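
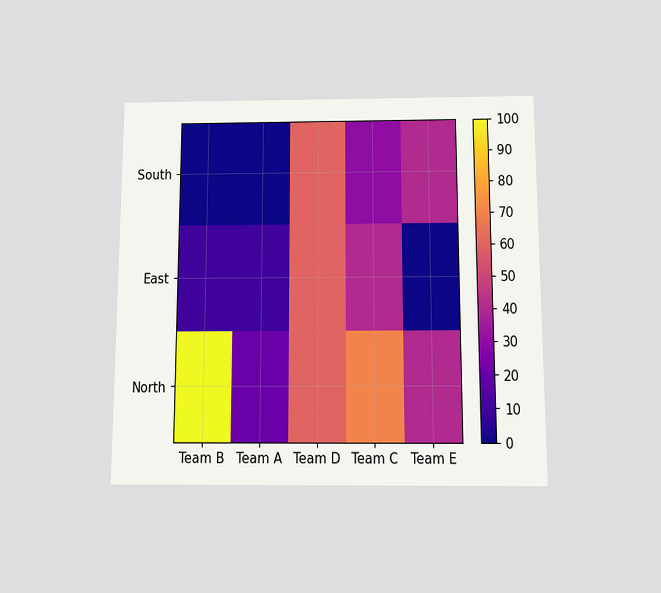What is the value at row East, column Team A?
10

The chart is viewed slightly from below. Matching cell (East, Team A) against the colorbar gives 10.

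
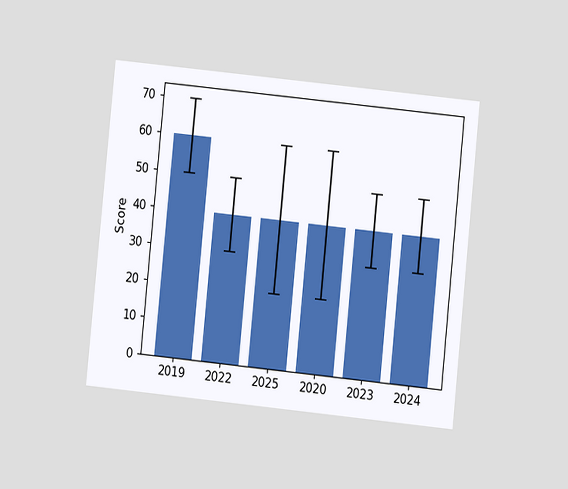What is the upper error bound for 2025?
The chart is tilted about 6° clockwise and viewed at a slight angle. The 2025 bar's upper whisker reaches 60.

60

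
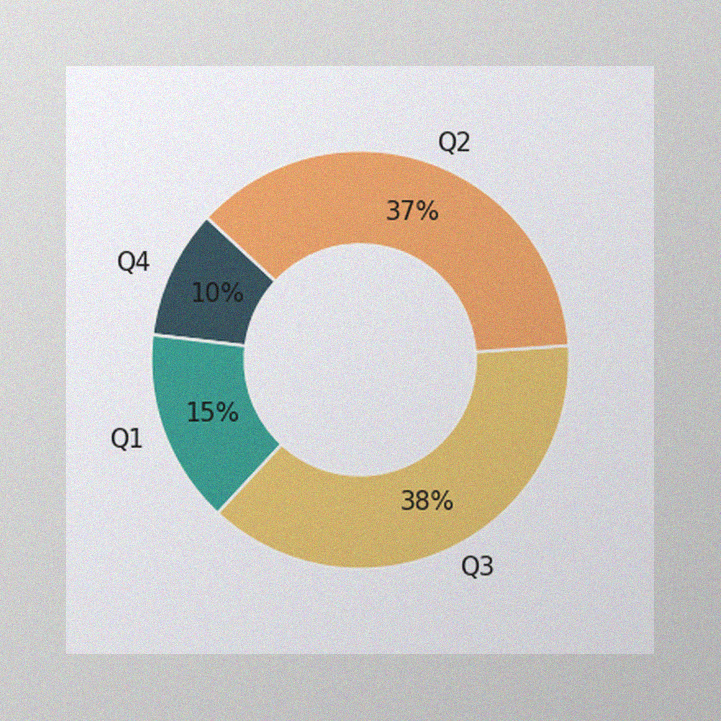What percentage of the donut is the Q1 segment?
15%

The image has some photo noise and uneven lighting. The Q1 segment takes up 15% of the ring.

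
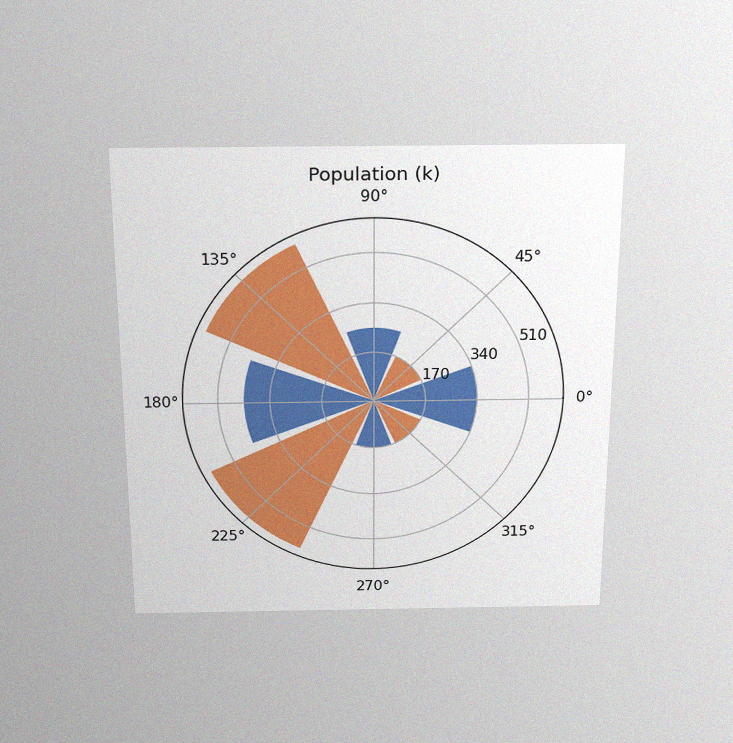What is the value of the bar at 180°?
425k

The chart is viewed slightly from above, with some photo noise. The bar at 180° reaches 425k on the radial axis.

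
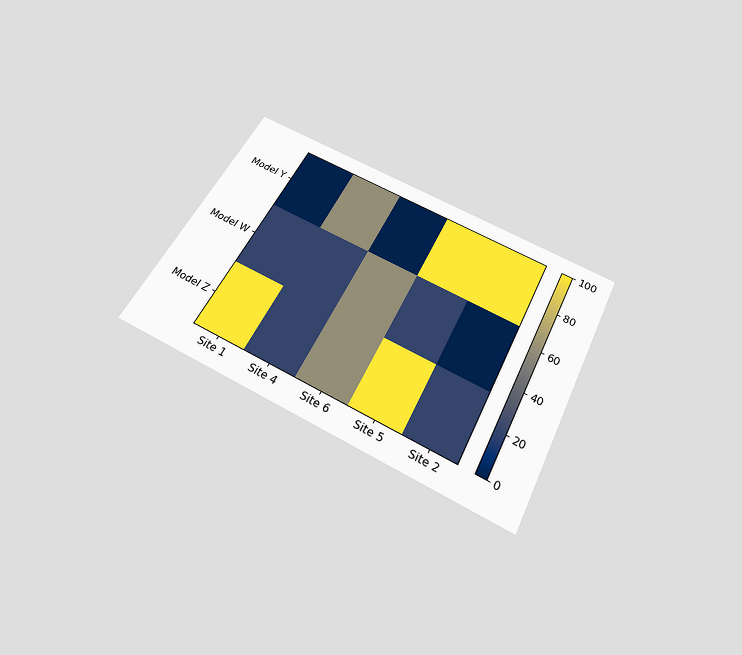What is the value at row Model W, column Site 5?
The chart is tilted about 27° clockwise and viewed slightly from below. Matching cell (Model W, Site 5) against the colorbar gives 20.

20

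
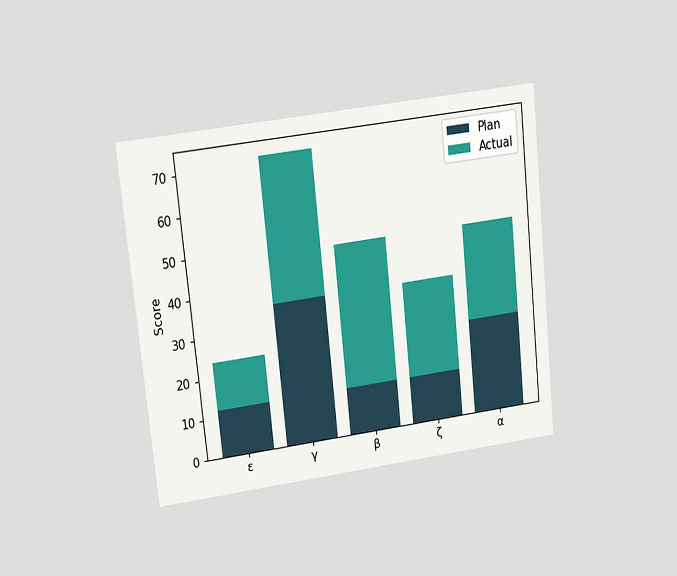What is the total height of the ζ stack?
The chart is tilted about 6° counter-clockwise and viewed at a slight angle. The ζ stack's top reaches 36 on the y-axis.

36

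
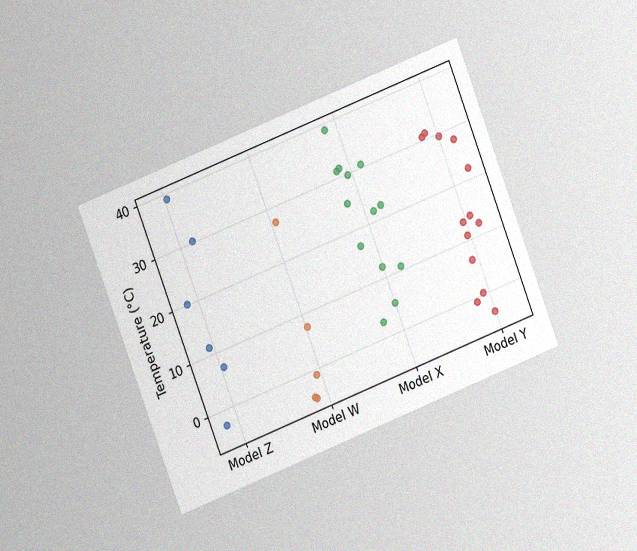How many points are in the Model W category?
5

The chart is tilted about 21° counter-clockwise and viewed at a slight angle, with some photo noise. Counting the markers in the Model W column gives 5.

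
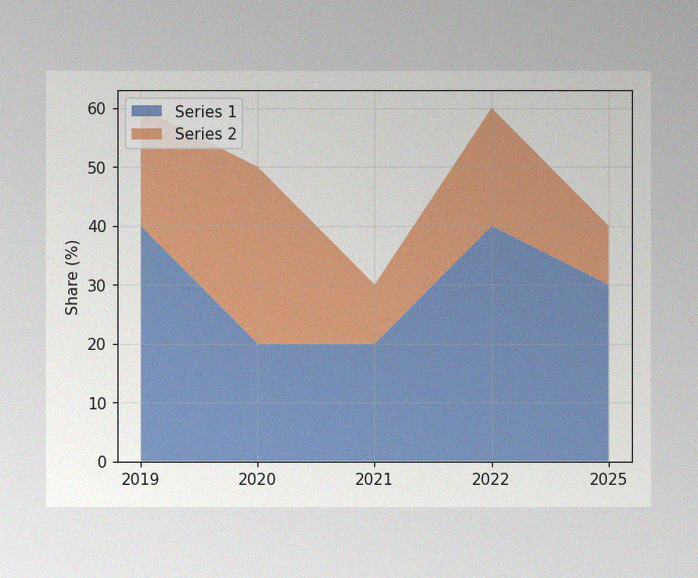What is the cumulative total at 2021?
30%

The image has some photo noise and uneven lighting. The stacked total at 2021 reaches 30%.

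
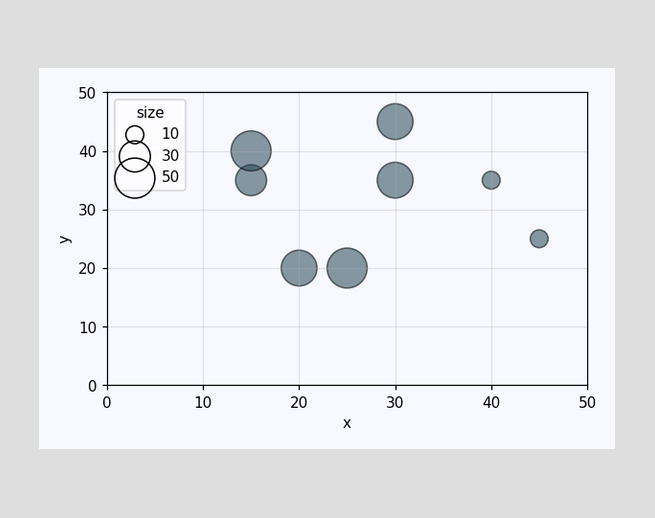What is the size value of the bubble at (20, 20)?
Matching the bubble at (20, 20) against the size legend gives 40.

40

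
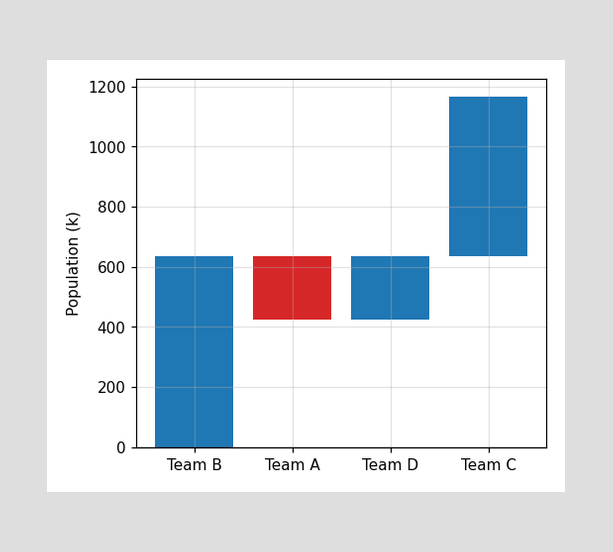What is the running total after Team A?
424k

After Team A the running total reaches 424k.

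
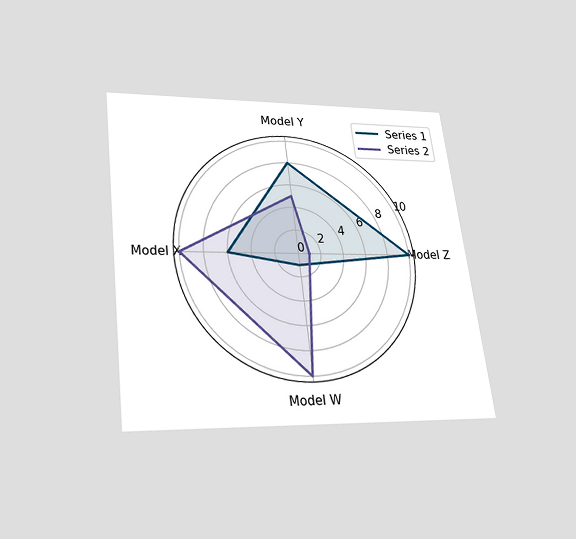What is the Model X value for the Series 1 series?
6

The chart is tilted about 7° counter-clockwise and viewed slightly from below. On the Model X axis, Series 1 reaches 6.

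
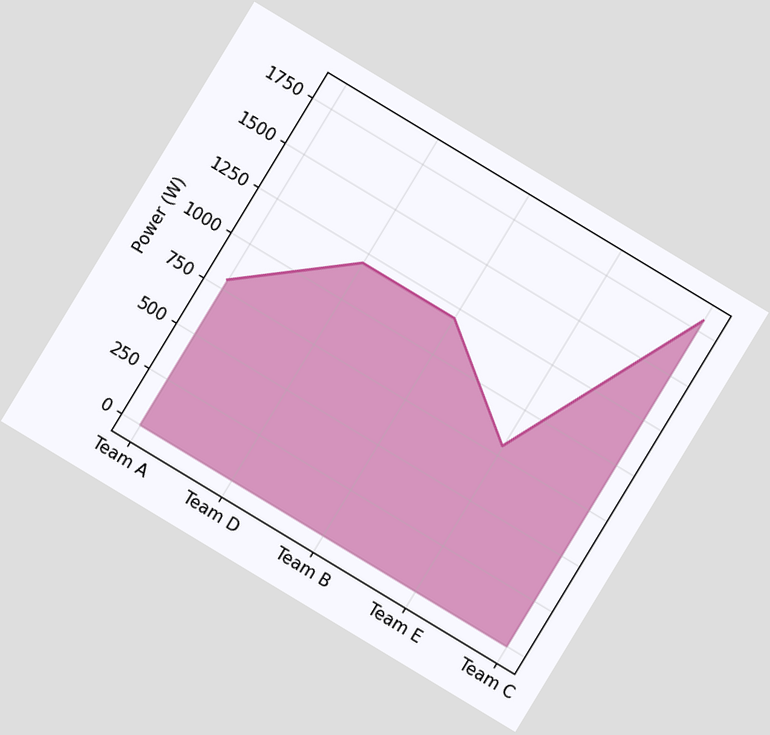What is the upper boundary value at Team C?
1800W

The chart is tilted about 31° clockwise. At Team C the upper boundary is at 1800W.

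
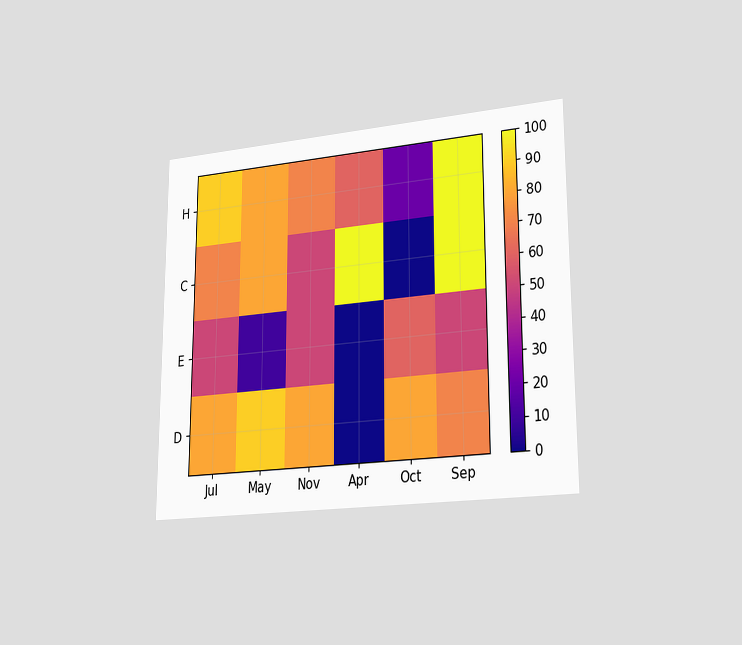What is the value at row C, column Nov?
50

The chart is viewed slightly from the right. Matching cell (C, Nov) against the colorbar gives 50.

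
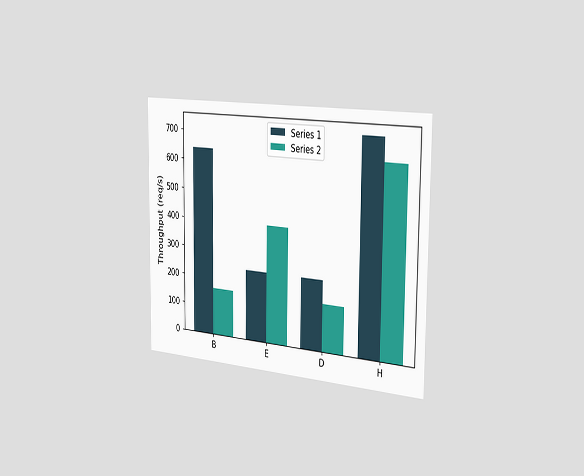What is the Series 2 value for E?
400req/s

The chart is viewed slightly from the right. The Series 2 bar at E reaches 400req/s on the y-axis.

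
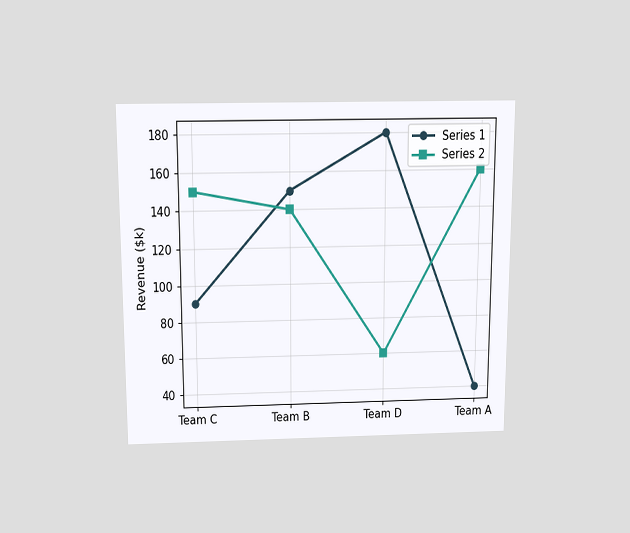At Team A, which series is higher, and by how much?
The chart is viewed slightly from above. At Team A, Series 2 sits above the other line by $120k.

Series 2, by $120k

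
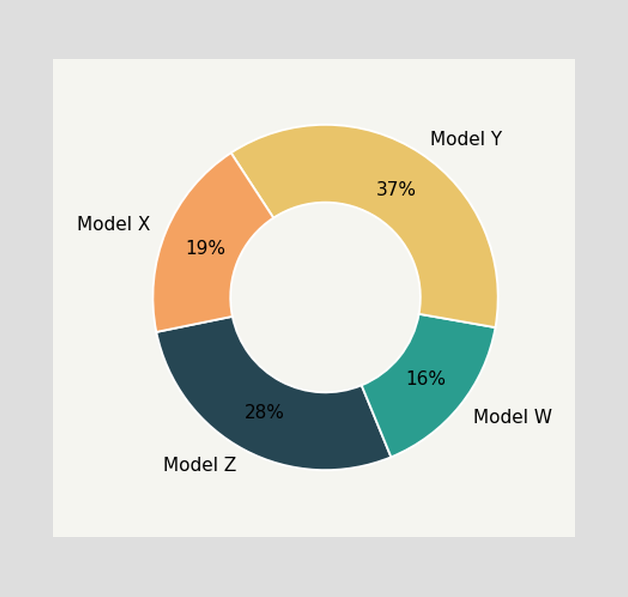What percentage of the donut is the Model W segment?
The Model W segment takes up 16% of the ring.

16%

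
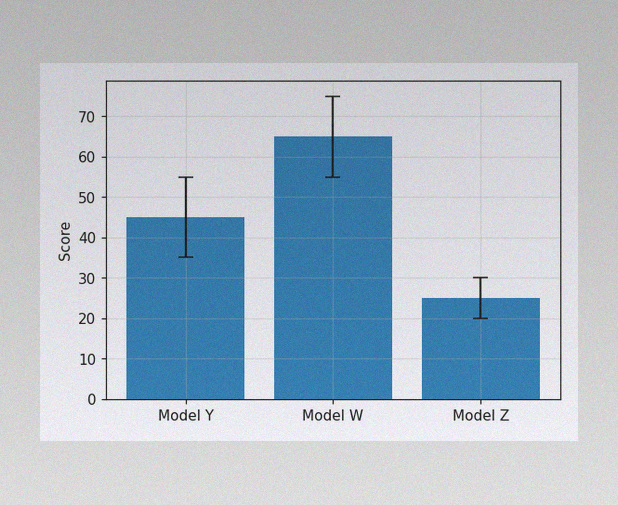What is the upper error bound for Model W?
75

The image has some photo noise and uneven lighting. The Model W bar's upper whisker reaches 75.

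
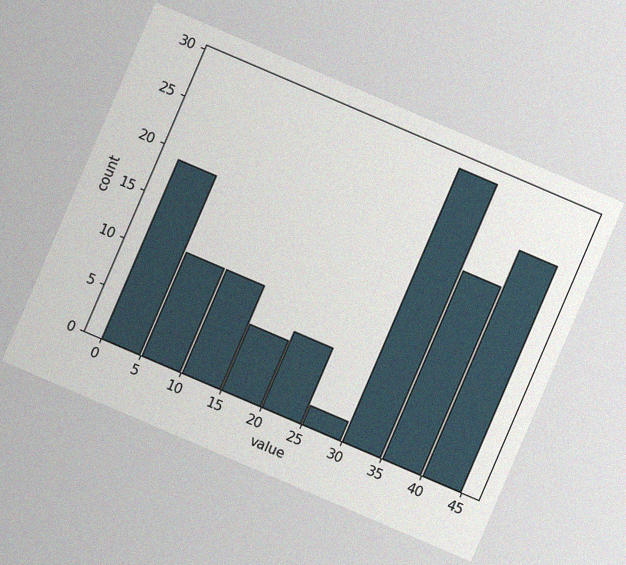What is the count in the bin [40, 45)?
24

The chart is tilted about 23° clockwise, with some photo noise. The [40, 45) bin has height 24.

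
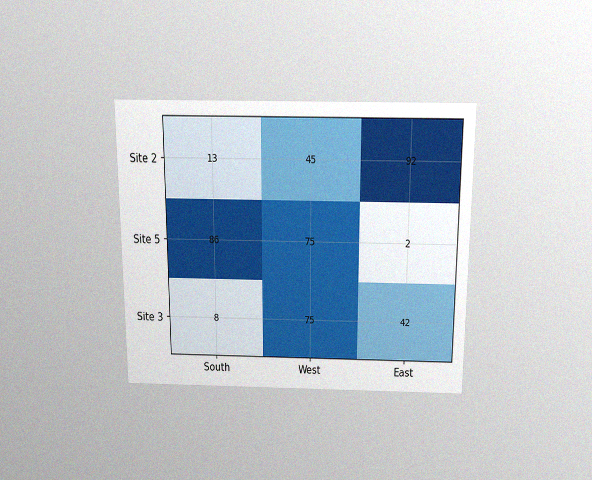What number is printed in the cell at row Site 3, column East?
The chart is viewed slightly from above, with some photo noise. The (Site 3, East) cell reads 42.

42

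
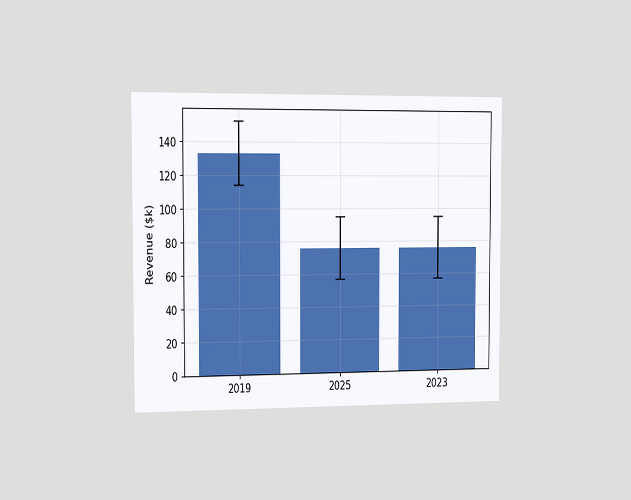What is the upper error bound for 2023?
$95k

The chart is viewed slightly from the left. The 2023 bar's upper whisker reaches $95k.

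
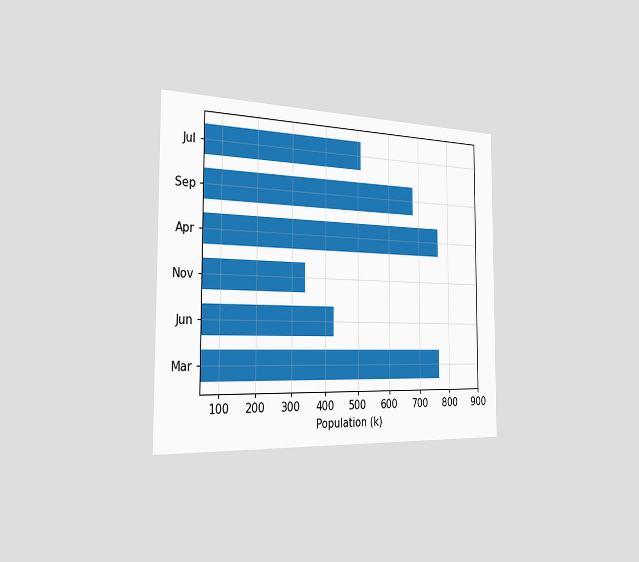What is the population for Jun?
425k

The chart is viewed slightly from the left. Reading along the chart's x-axis, the Jun bar reaches 425k.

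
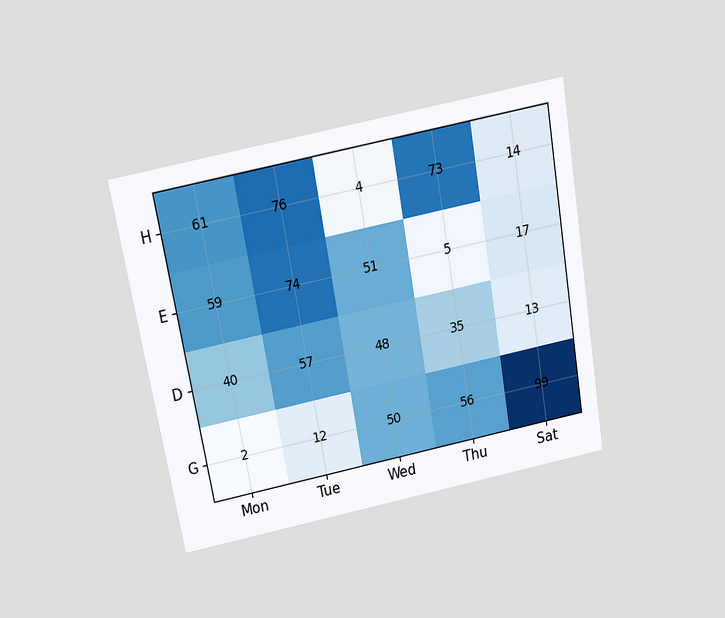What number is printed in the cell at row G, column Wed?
50

The chart is tilted about 10° counter-clockwise and viewed slightly from above. The (G, Wed) cell reads 50.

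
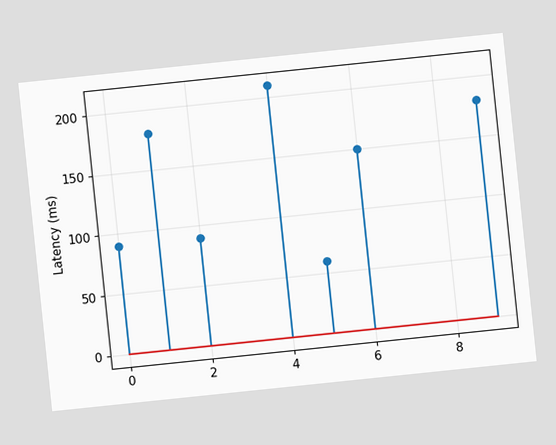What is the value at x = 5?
The chart is tilted about 6° counter-clockwise. The stem at x=5 reaches 60ms.

60ms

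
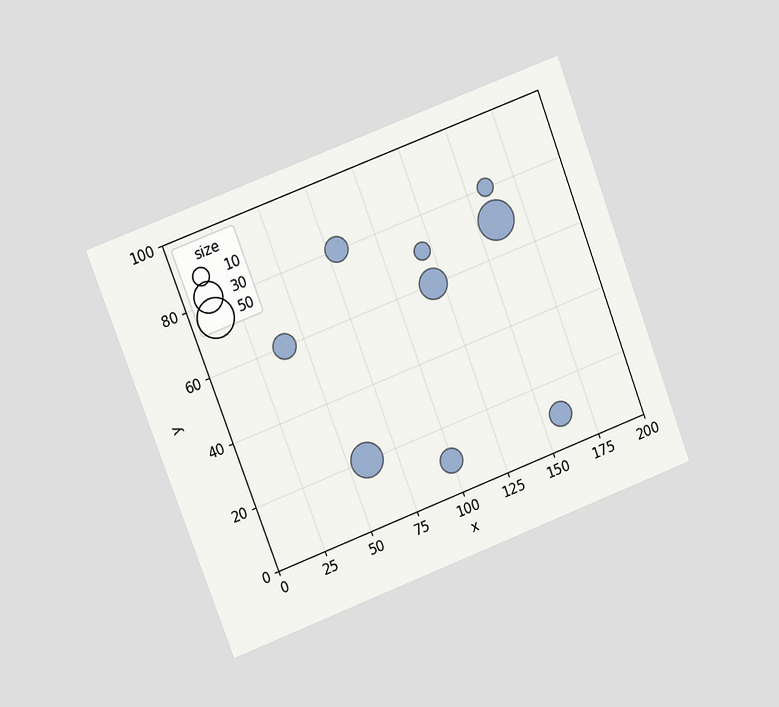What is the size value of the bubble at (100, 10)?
20

The chart is tilted about 21° counter-clockwise and viewed at a slight angle. Matching the bubble at (100, 10) against the size legend gives 20.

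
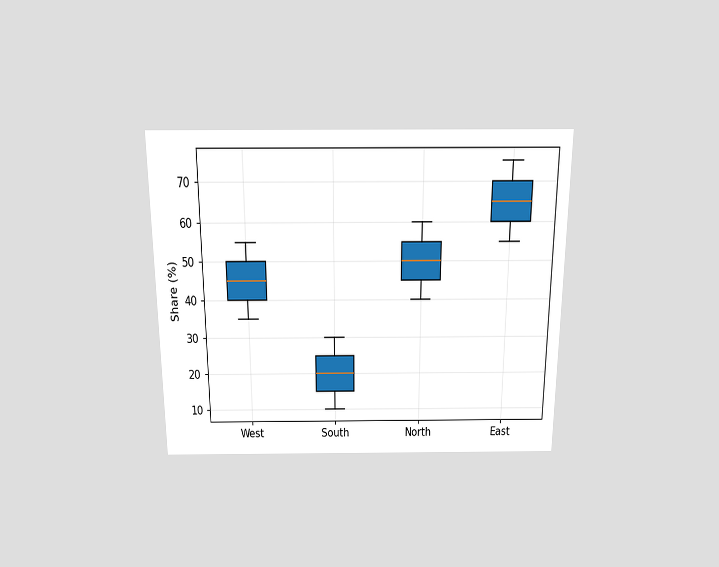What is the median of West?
The chart is viewed slightly from above. The median line in the West box sits at 45%.

45%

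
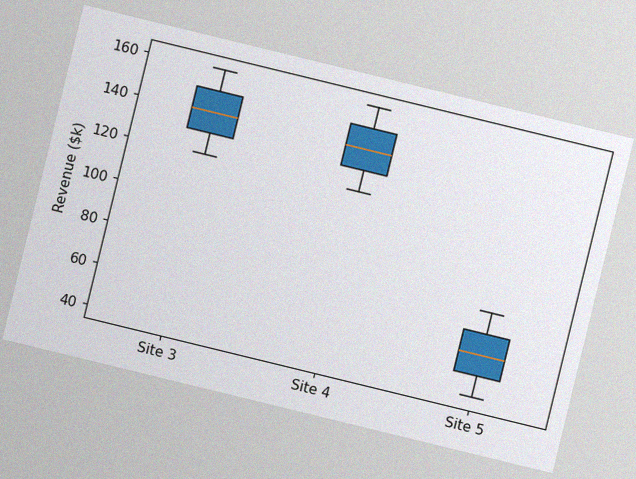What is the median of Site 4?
$140k

The chart is tilted about 14° clockwise, with some photo noise. The median line in the Site 4 box sits at $140k.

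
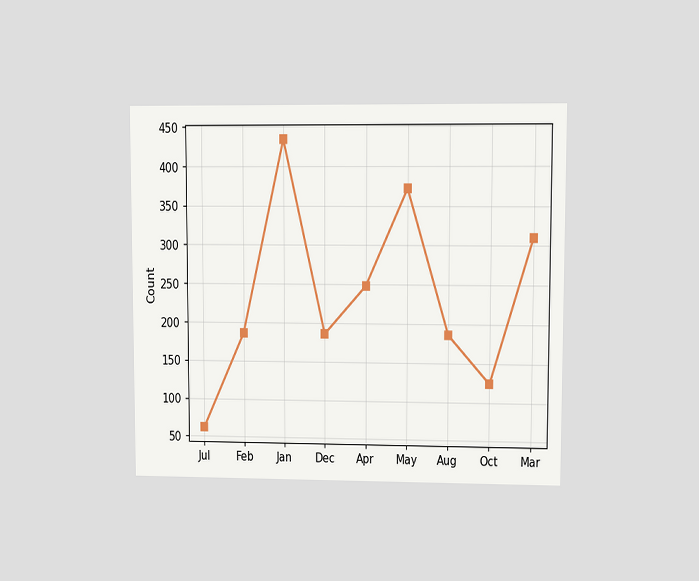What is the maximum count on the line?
The chart is viewed at a slight angle. The highest point is at Jan, and reading across to the y-axis gives 434.

434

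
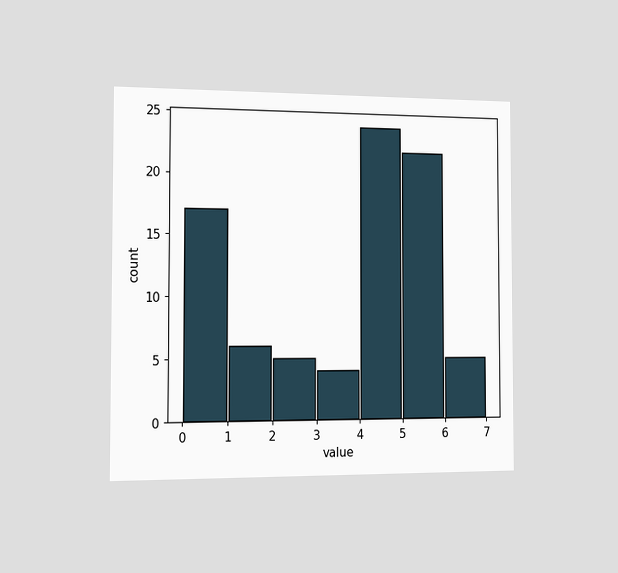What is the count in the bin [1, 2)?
6

The chart is viewed slightly from the left. The [1, 2) bin has height 6.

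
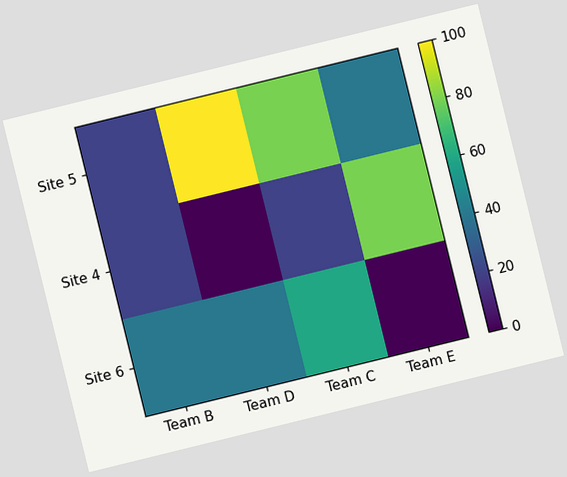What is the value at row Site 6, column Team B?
40

The chart is tilted about 14° counter-clockwise. Matching cell (Site 6, Team B) against the colorbar gives 40.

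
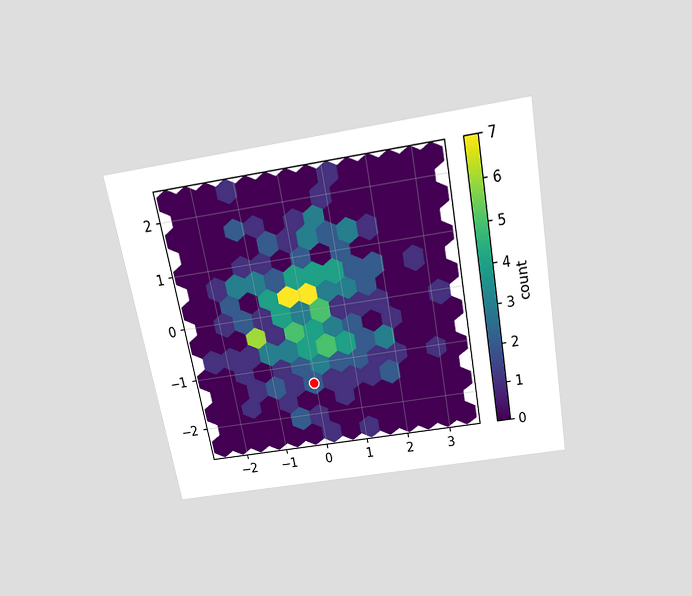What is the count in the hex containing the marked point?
The chart is tilted about 10° counter-clockwise and viewed slightly from above. The marked hex reads 2 on the colorbar.

2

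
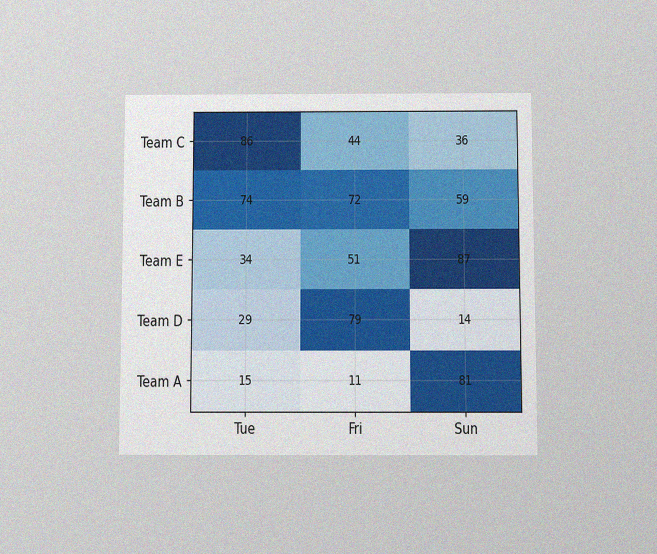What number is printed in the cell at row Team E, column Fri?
The chart is viewed slightly from below, with some photo noise. The (Team E, Fri) cell reads 51.

51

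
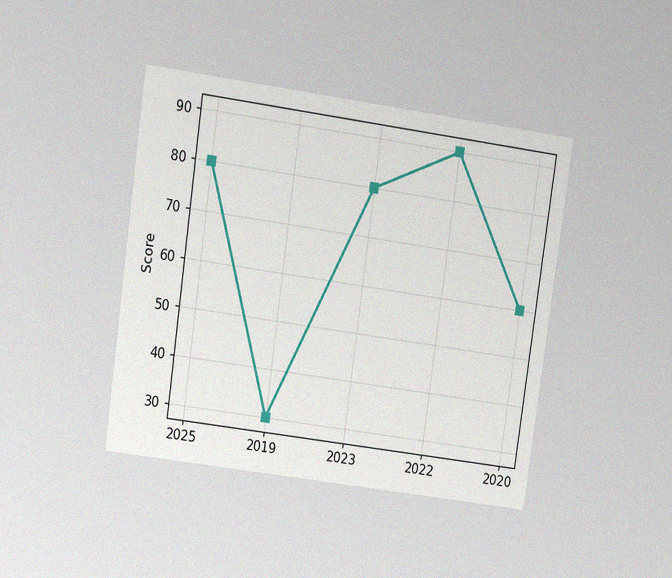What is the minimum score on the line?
30

The chart is tilted about 8° clockwise and viewed at a slight angle, with some photo noise. The lowest point is at 2019, and reading across to the y-axis gives 30.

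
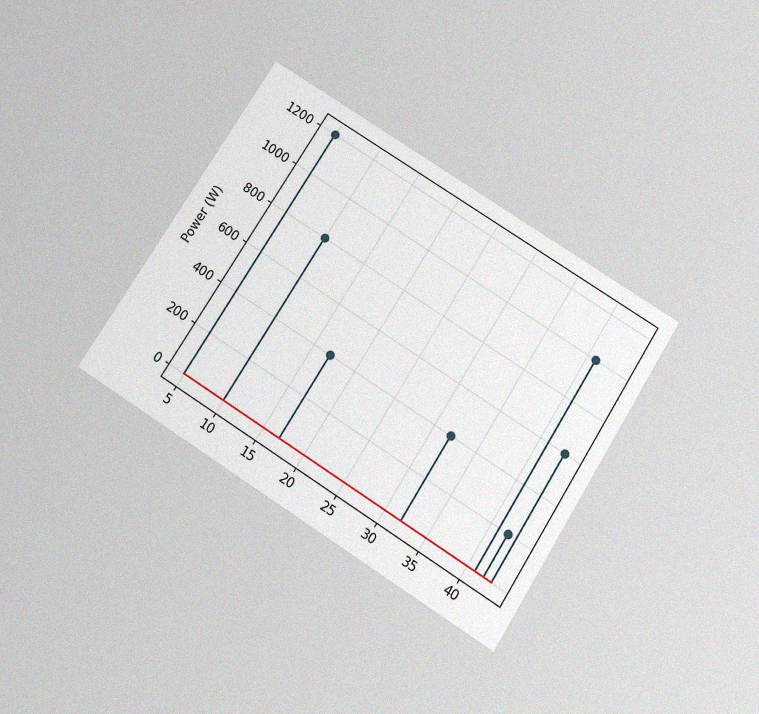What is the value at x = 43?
The chart is tilted about 32° clockwise and viewed slightly from below, with some photo noise. The stem at x=43 reaches 600W.

600W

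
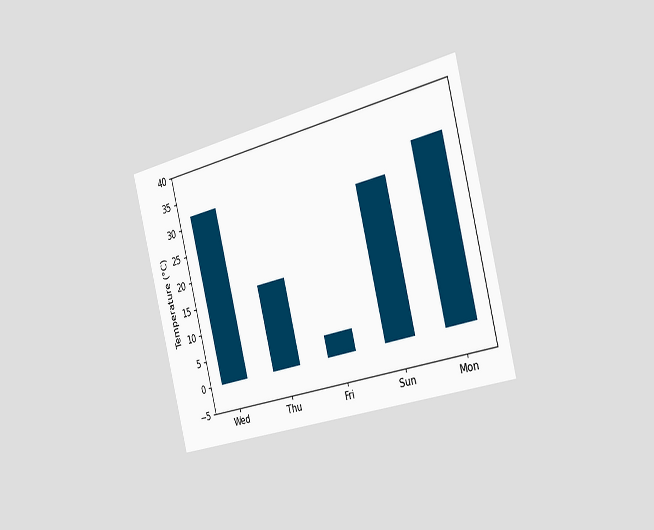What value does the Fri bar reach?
The chart is tilted about 14° counter-clockwise and viewed slightly from the right. Reading along the chart's y-axis, the Fri bar reaches 4°C.

4°C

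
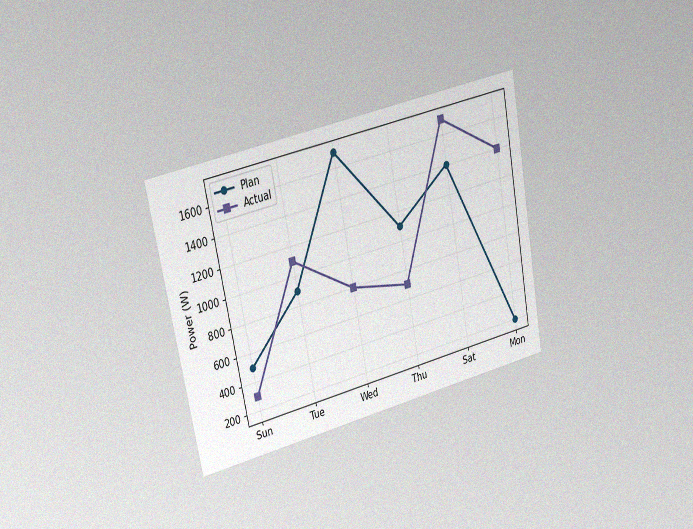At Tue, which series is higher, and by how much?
Actual, by 200W

The chart is tilted about 11° counter-clockwise and viewed slightly from the left, with some photo noise. At Tue, Actual sits above the other line by 200W.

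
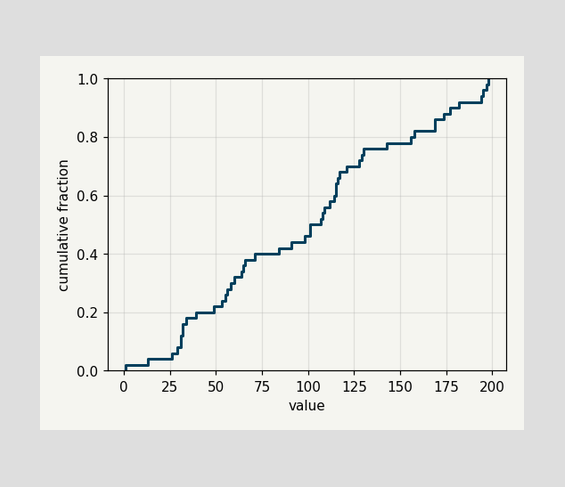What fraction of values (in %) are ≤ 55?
At x=55 the ECDF step is at 26%.

26%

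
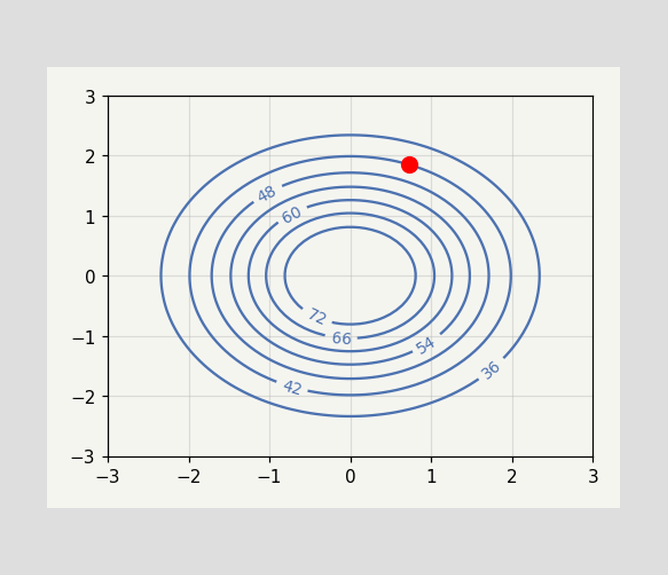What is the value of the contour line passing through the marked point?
42

The marked point sits on the contour labelled 42.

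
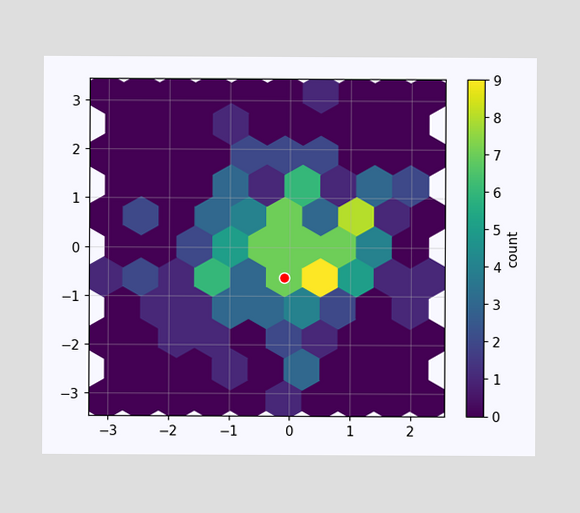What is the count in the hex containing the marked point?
7

The marked hex reads 7 on the colorbar.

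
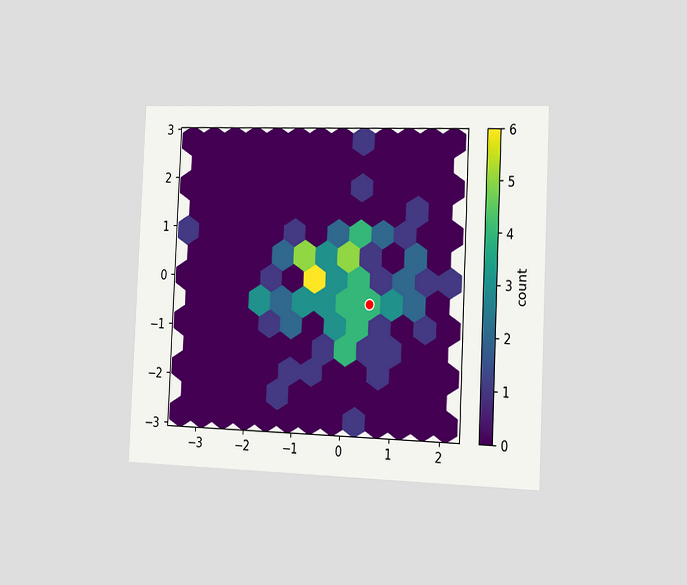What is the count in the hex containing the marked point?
The chart is tilted about 3° clockwise and viewed slightly from the right. The marked hex reads 4 on the colorbar.

4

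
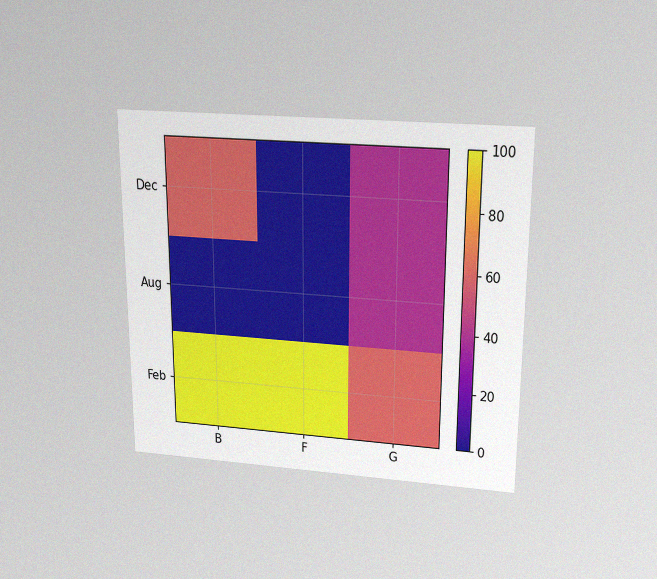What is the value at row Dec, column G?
40

The chart is viewed slightly from above, with some photo noise. Matching cell (Dec, G) against the colorbar gives 40.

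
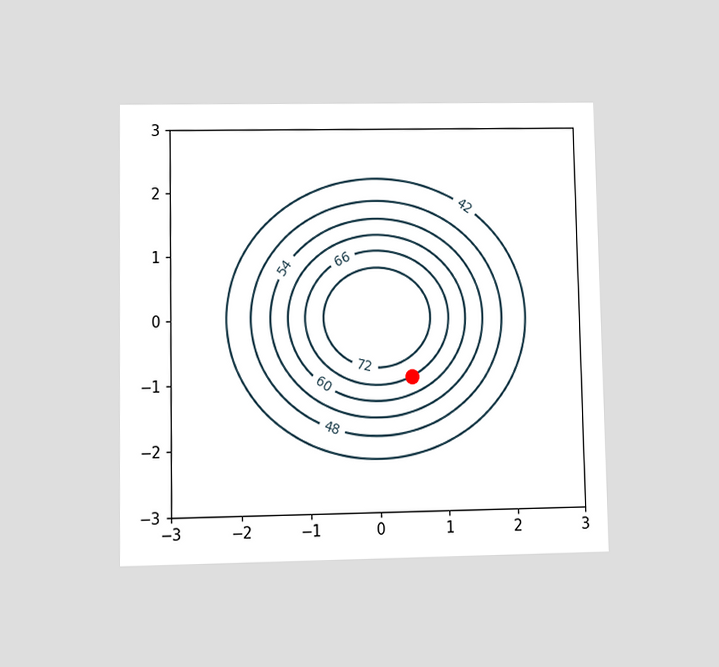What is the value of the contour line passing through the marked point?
The chart is viewed at a slight angle. The marked point sits on the contour labelled 66.

66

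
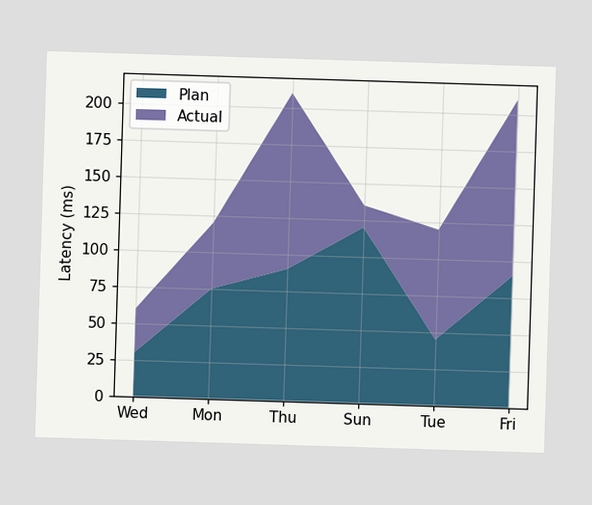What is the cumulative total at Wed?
60ms

The stacked total at Wed reaches 60ms.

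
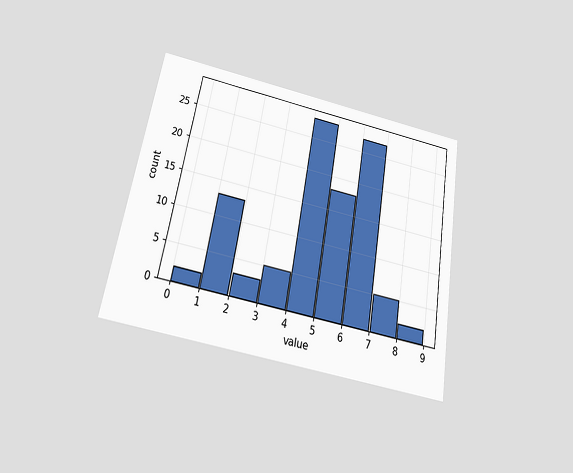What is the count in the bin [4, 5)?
28

The chart is tilted about 10° clockwise and viewed slightly from below. The [4, 5) bin has height 28.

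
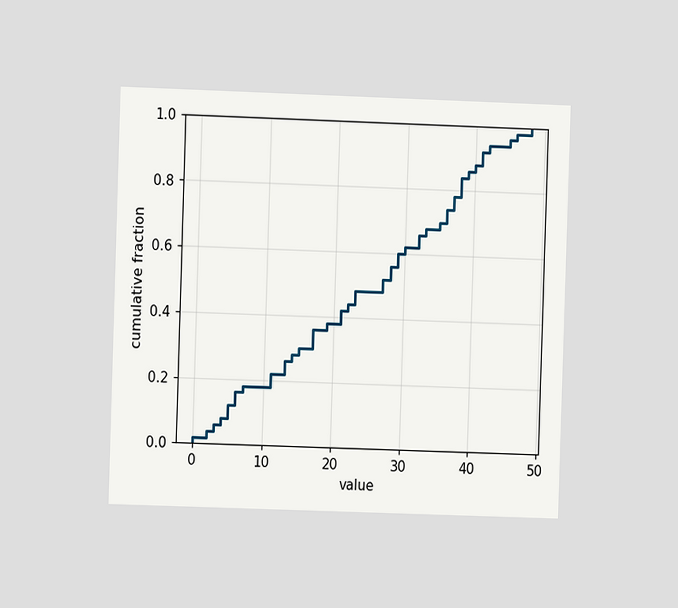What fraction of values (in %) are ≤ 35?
70%

The chart is viewed at a slight angle. At x=35 the ECDF step is at 70%.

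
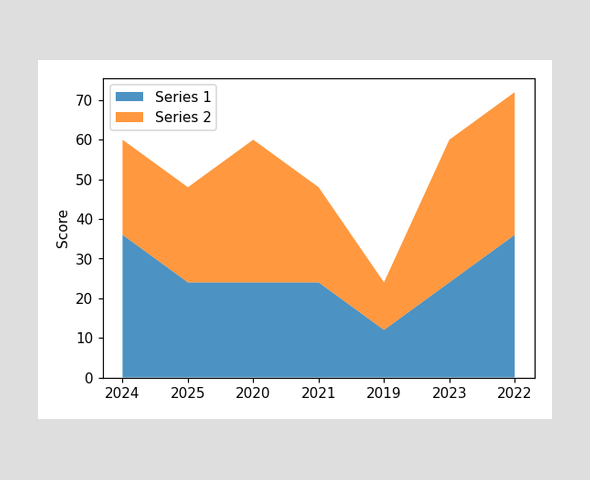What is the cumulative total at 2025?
48

The stacked total at 2025 reaches 48.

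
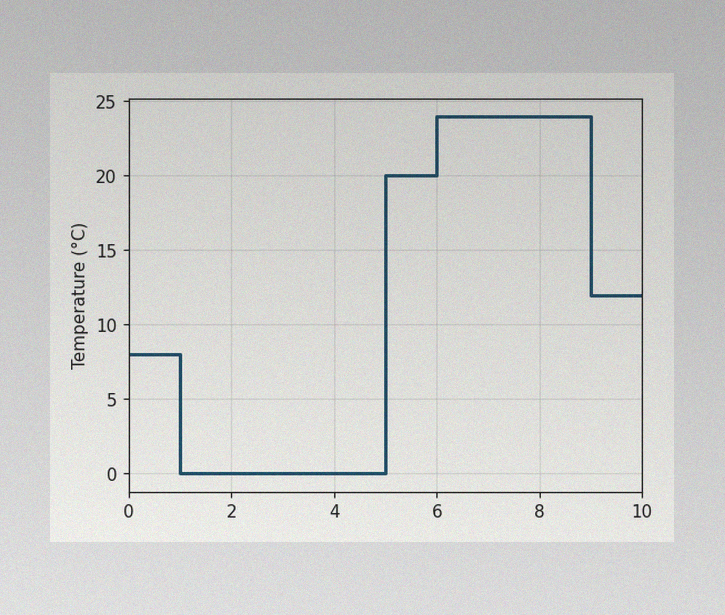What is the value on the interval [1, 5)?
0°C

The image has some photo noise and uneven lighting. On [1, 5) the step sits at 0°C.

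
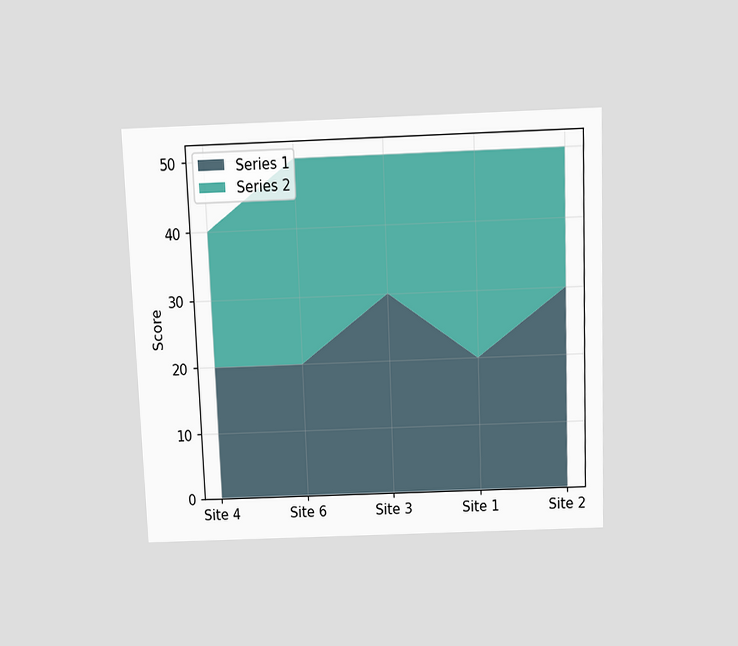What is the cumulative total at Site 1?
The chart is tilted about 2° counter-clockwise and viewed slightly from above. The stacked total at Site 1 reaches 50.

50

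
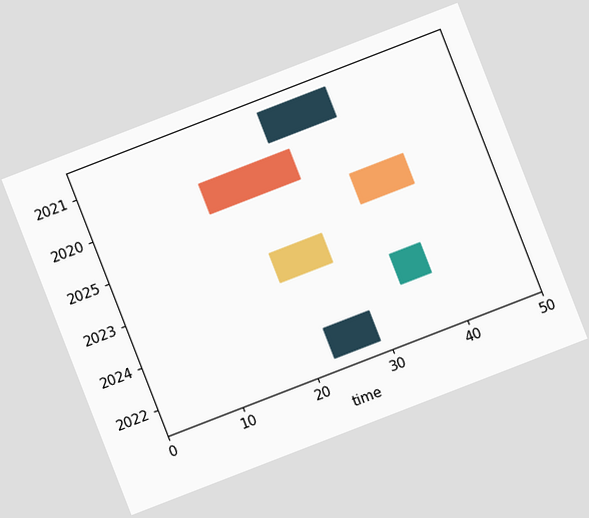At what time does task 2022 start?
23

The chart is tilted about 21° counter-clockwise. The 2022 bar begins at t=23.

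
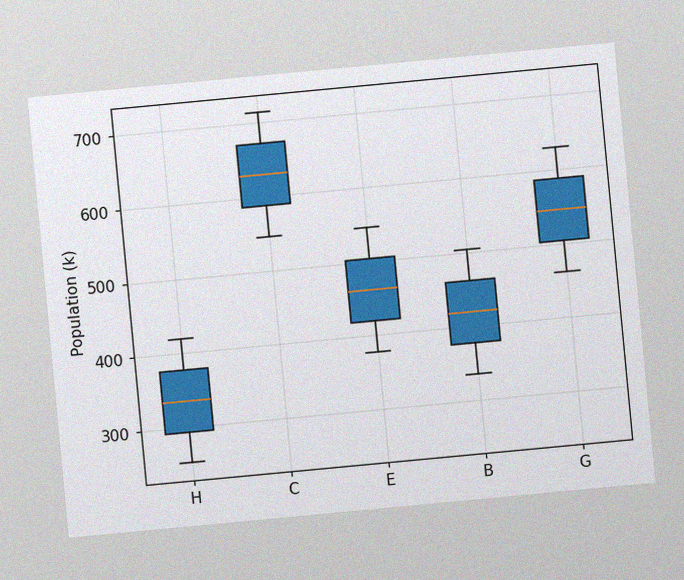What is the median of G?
The chart is tilted about 5° counter-clockwise, with some photo noise. The median line in the G box sits at 546k.

546k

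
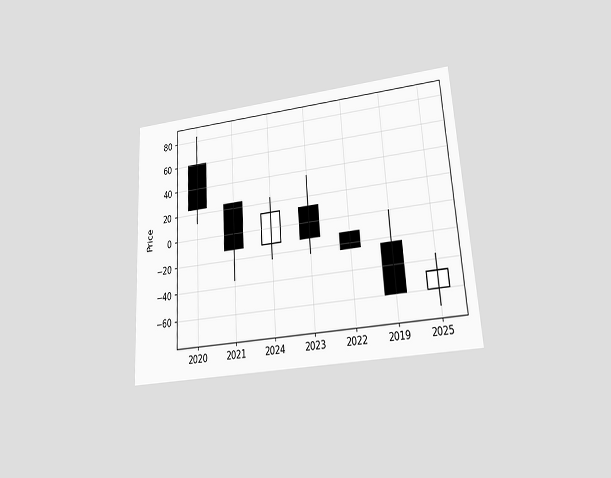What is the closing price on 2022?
The chart is tilted about 4° counter-clockwise and viewed at a slight angle. The 2022 candle closes at -24.

-24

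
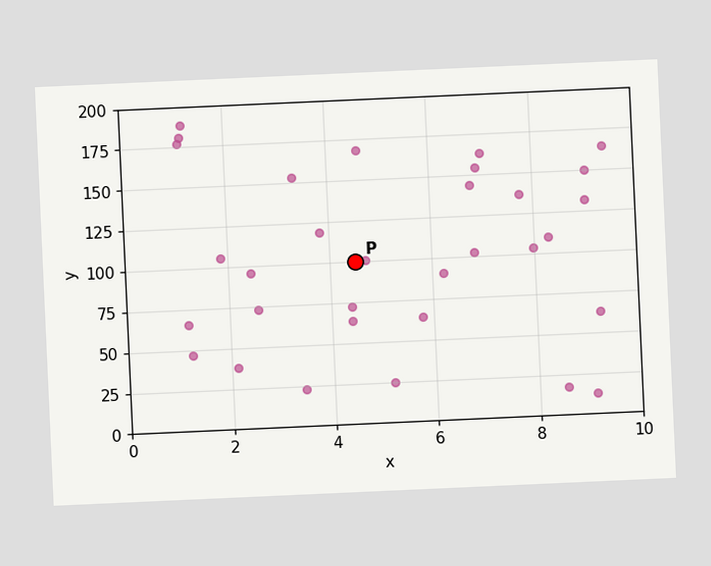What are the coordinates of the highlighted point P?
(4.5, 100)

The chart is tilted about 3° counter-clockwise. Following the gridlines from P to each axis, P sits at (4.5, 100).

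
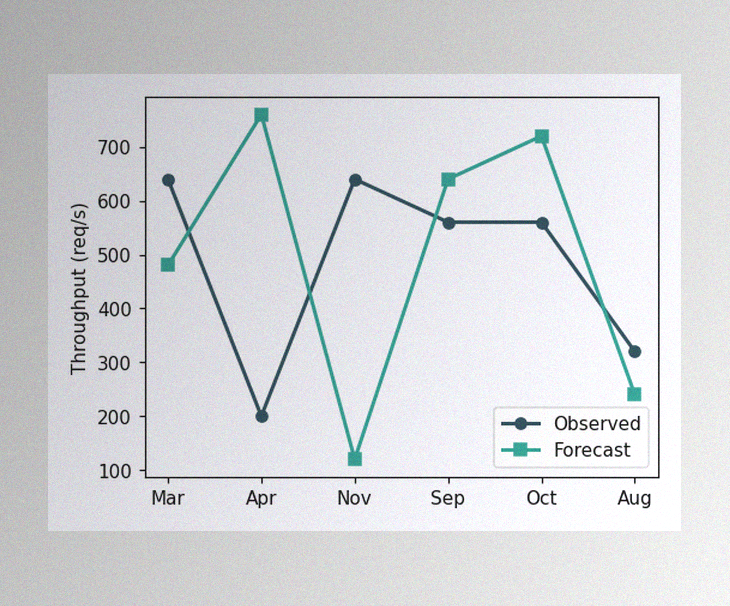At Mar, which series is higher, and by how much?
The image has some photo noise and uneven lighting. At Mar, Observed sits above the other line by 160req/s.

Observed, by 160req/s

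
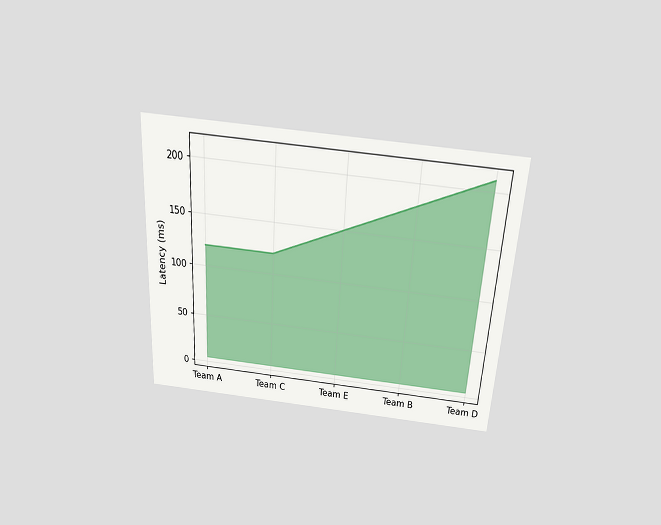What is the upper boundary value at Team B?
The chart is tilted about 3° clockwise and viewed slightly from above. At Team B the upper boundary is at 180ms.

180ms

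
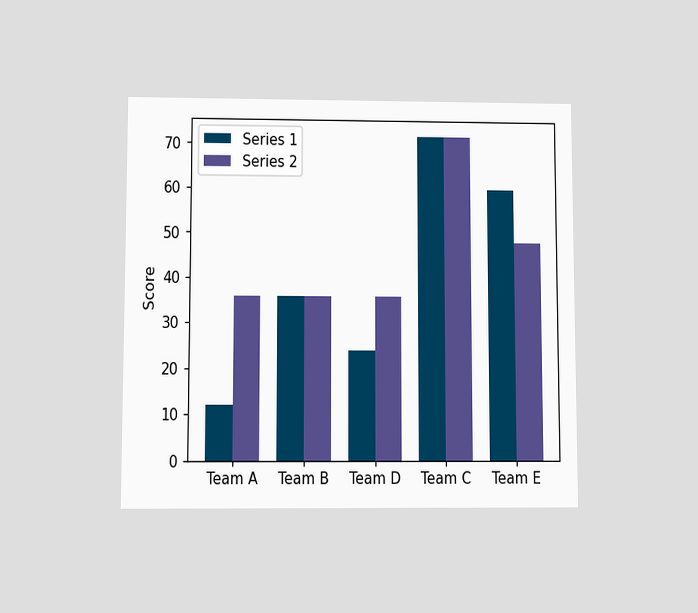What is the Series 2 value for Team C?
72

The chart is viewed slightly from below. The Series 2 bar at Team C reaches 72 on the y-axis.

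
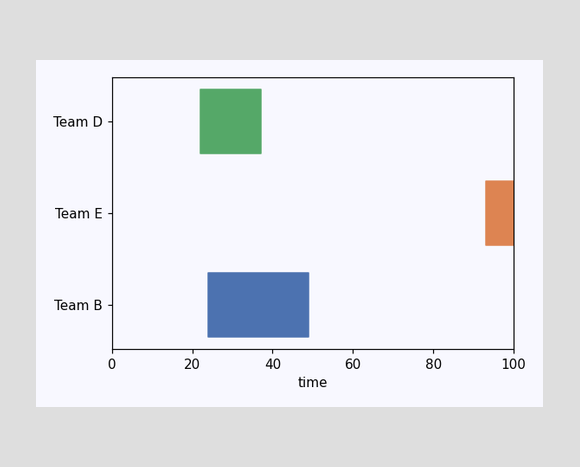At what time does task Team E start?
93

The Team E bar begins at t=93.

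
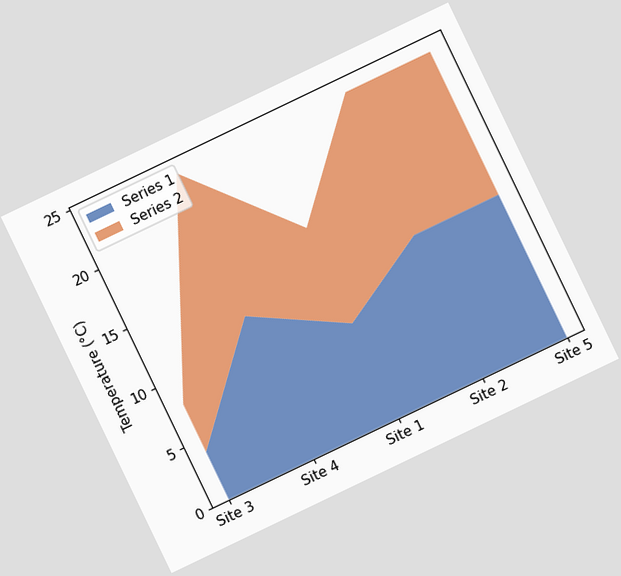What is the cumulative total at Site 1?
The chart is tilted about 26° counter-clockwise. The stacked total at Site 1 reaches 16°C.

16°C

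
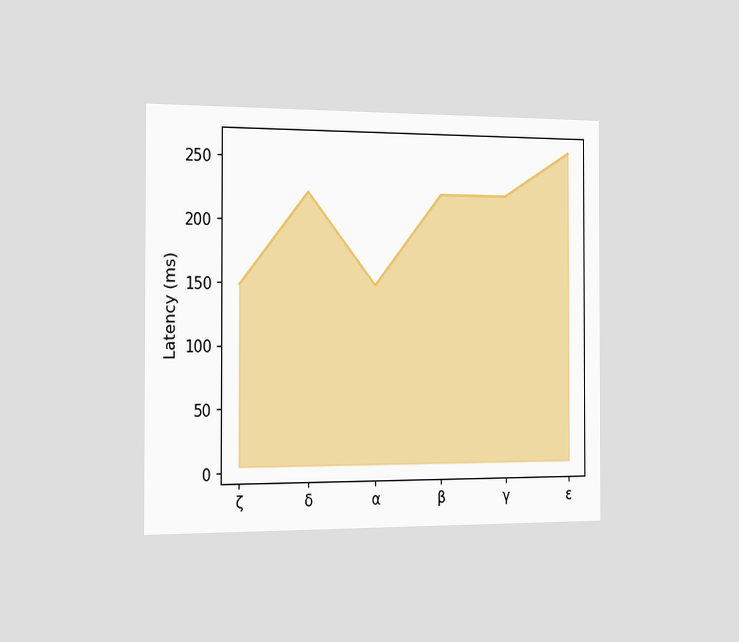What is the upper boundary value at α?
The chart is viewed slightly from the left. At α the upper boundary is at 148ms.

148ms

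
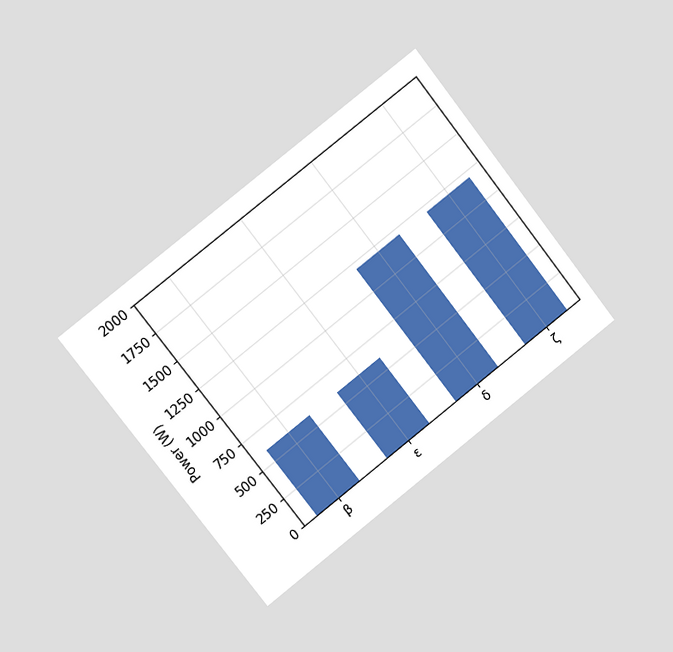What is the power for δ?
1200W

The chart is tilted about 38° counter-clockwise and viewed slightly from the left. Reading along the chart's y-axis, the δ bar reaches 1200W.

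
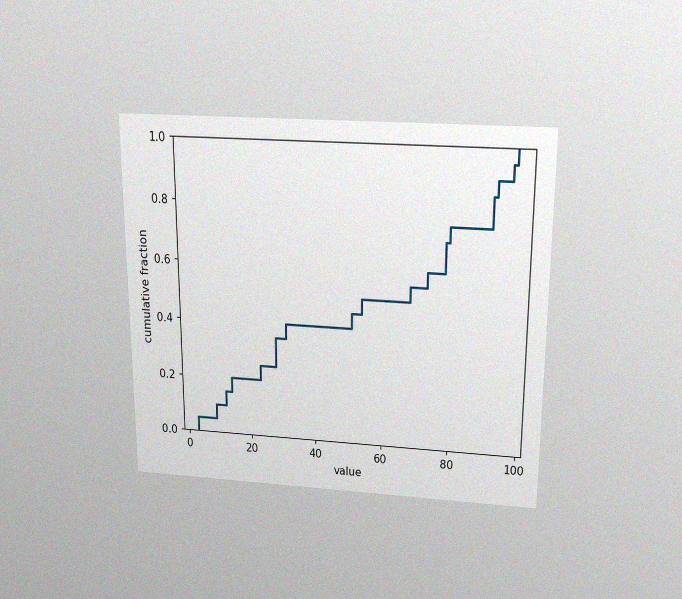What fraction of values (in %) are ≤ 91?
The chart is viewed slightly from above, with some photo noise. At x=91 the ECDF step is at 85%.

85%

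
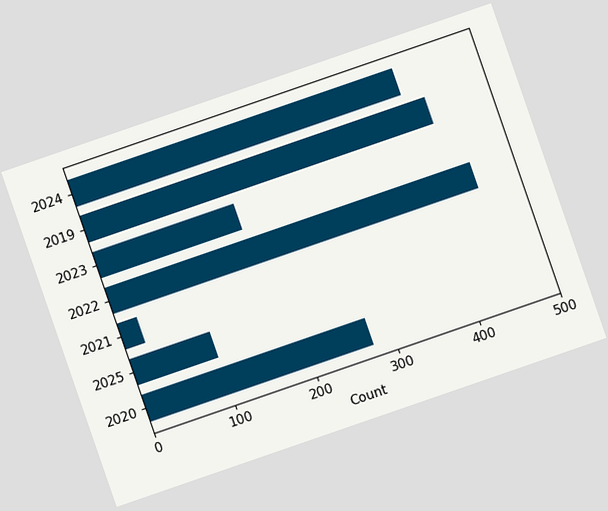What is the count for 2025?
100

The chart is tilted about 19° counter-clockwise. Reading along the chart's x-axis, the 2025 bar reaches 100.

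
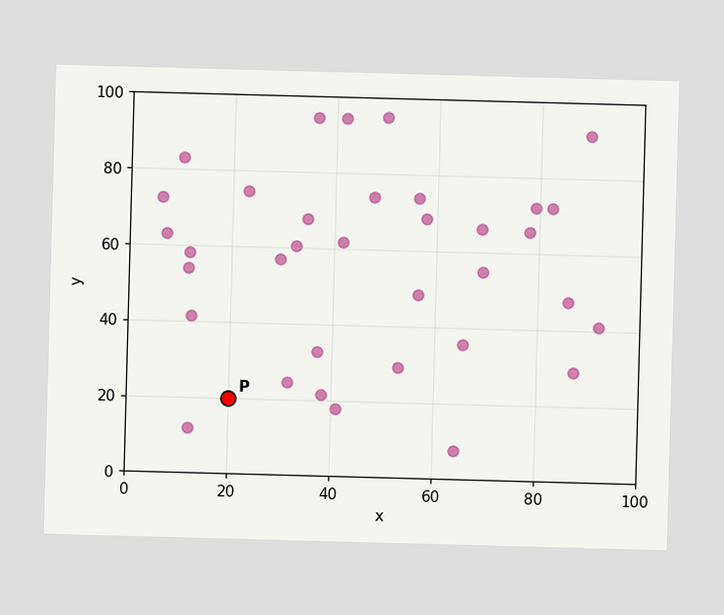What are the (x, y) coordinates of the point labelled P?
(20, 20)

Following the gridlines from P to each axis, P sits at (20, 20).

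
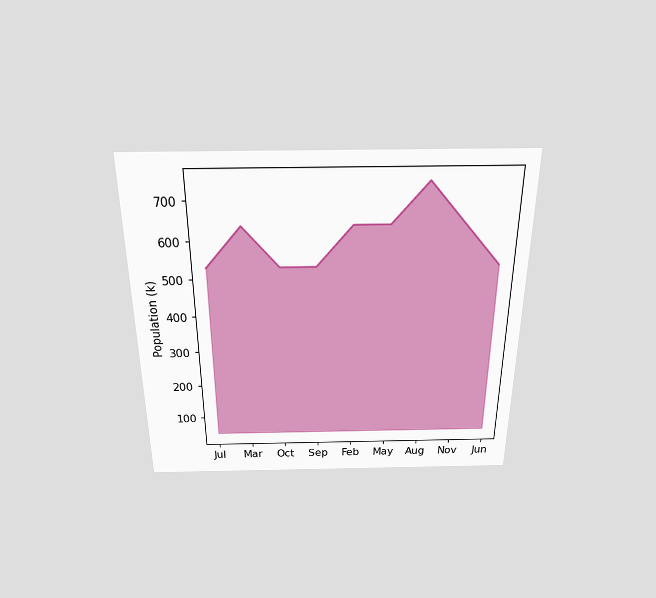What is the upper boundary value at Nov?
The chart is viewed slightly from above. At Nov the upper boundary is at 636k.

636k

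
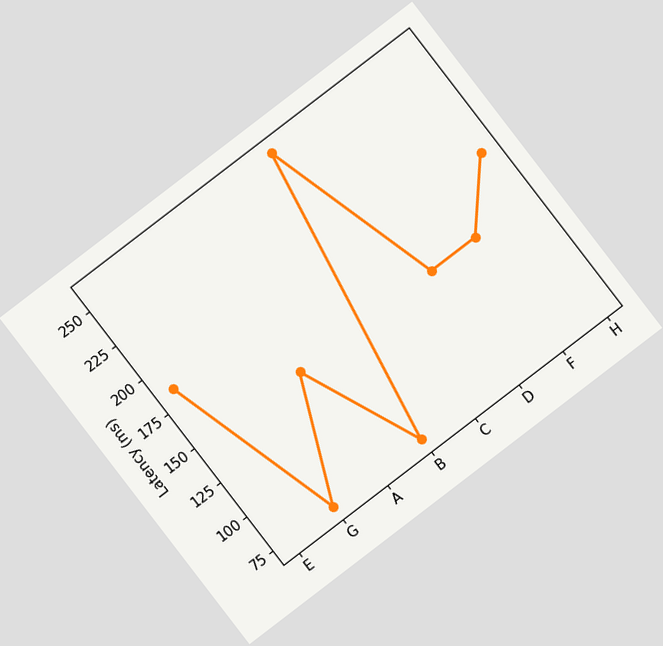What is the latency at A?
148ms

The chart is tilted about 37° counter-clockwise. At A, the line is at 148ms.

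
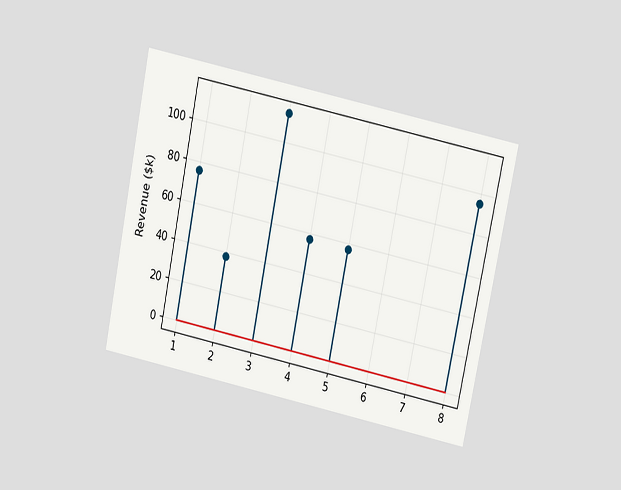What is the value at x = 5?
The chart is tilted about 12° clockwise and viewed at a slight angle. The stem at x=5 reaches $57k.

$57k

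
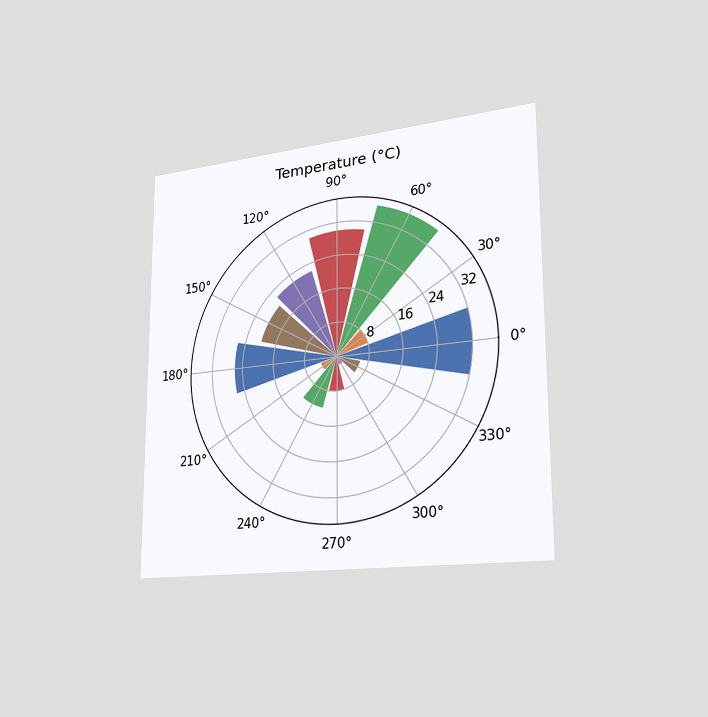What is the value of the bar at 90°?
30°C

The chart is viewed slightly from the right. The bar at 90° reaches 30°C on the radial axis.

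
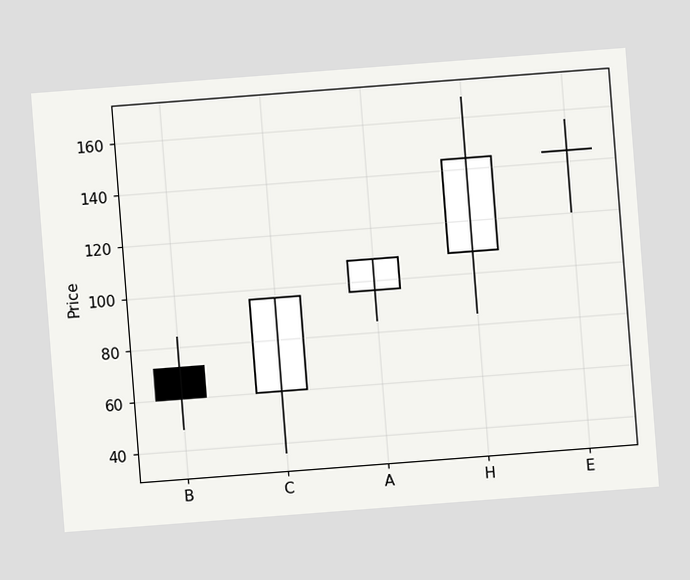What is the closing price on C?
96

The chart is tilted about 4° counter-clockwise. The C candle closes at 96.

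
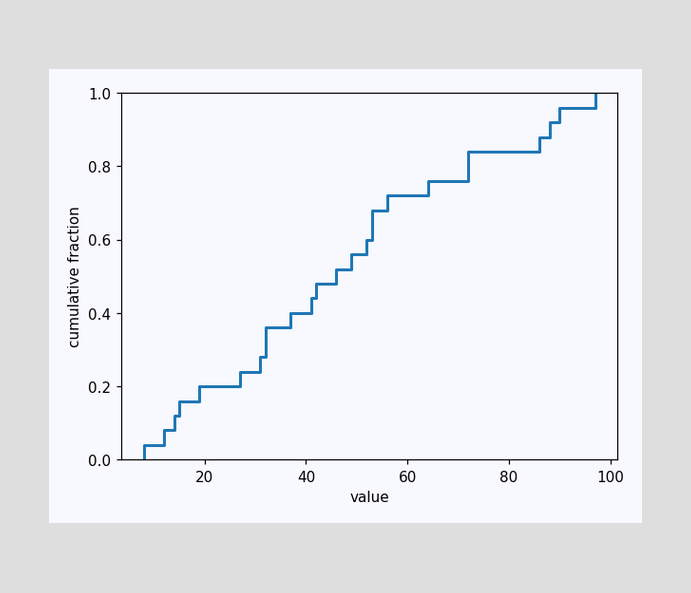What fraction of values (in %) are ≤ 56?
72%

At x=56 the ECDF step is at 72%.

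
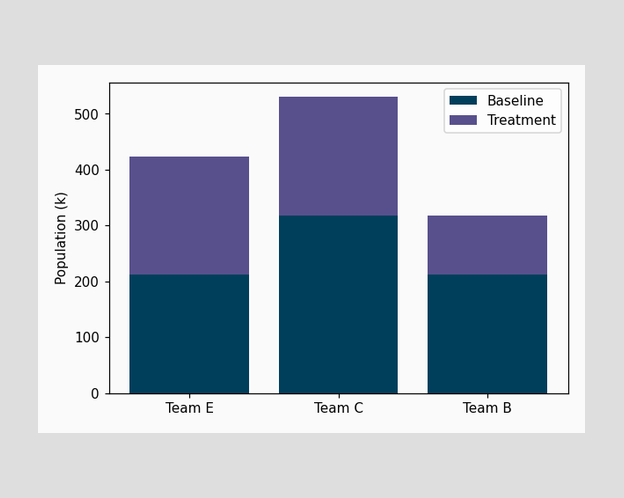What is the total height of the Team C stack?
530k

The Team C stack's top reaches 530k on the y-axis.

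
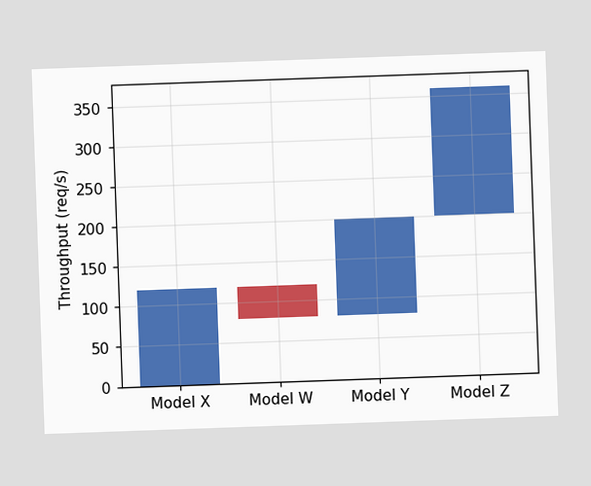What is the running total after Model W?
80req/s

The chart is tilted about 2° counter-clockwise. After Model W the running total reaches 80req/s.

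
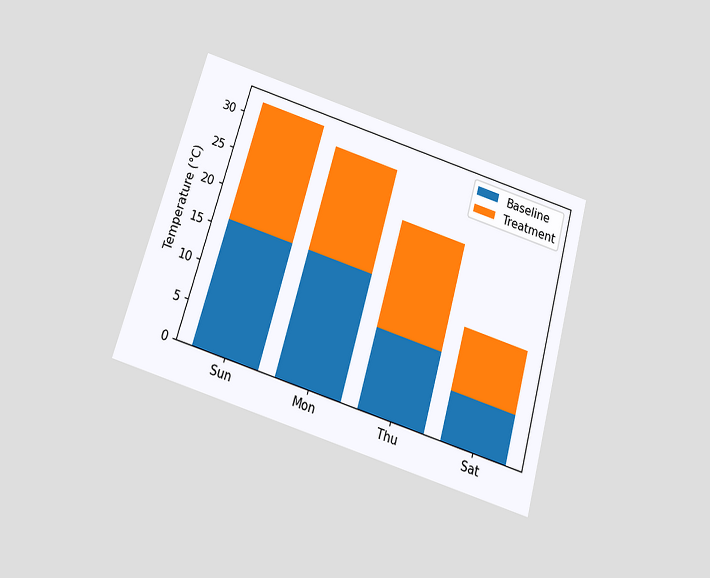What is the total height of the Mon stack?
30°C

The chart is tilted about 16° clockwise and viewed slightly from below. The Mon stack's top reaches 30°C on the y-axis.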